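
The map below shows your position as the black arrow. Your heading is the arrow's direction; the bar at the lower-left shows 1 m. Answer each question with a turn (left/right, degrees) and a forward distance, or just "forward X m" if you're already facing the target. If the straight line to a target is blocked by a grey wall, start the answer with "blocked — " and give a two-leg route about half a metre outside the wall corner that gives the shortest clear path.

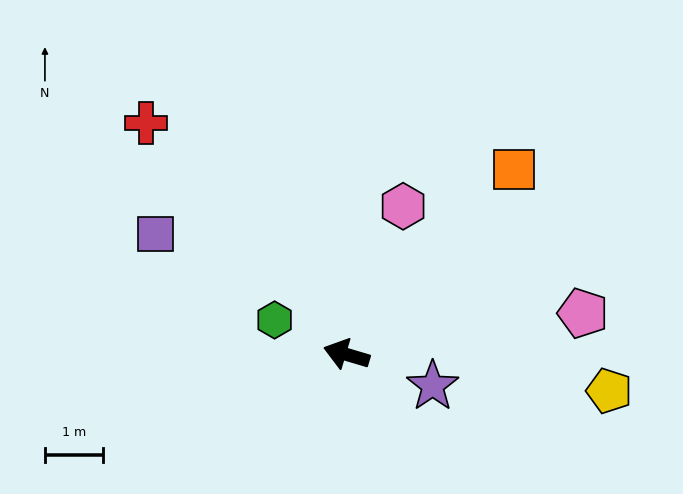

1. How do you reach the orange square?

turn right 116°, forward 4.3 m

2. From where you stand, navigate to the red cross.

turn right 33°, forward 5.3 m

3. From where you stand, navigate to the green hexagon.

turn right 9°, forward 1.4 m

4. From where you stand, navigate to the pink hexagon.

turn right 94°, forward 2.7 m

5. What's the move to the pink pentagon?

turn right 154°, forward 4.1 m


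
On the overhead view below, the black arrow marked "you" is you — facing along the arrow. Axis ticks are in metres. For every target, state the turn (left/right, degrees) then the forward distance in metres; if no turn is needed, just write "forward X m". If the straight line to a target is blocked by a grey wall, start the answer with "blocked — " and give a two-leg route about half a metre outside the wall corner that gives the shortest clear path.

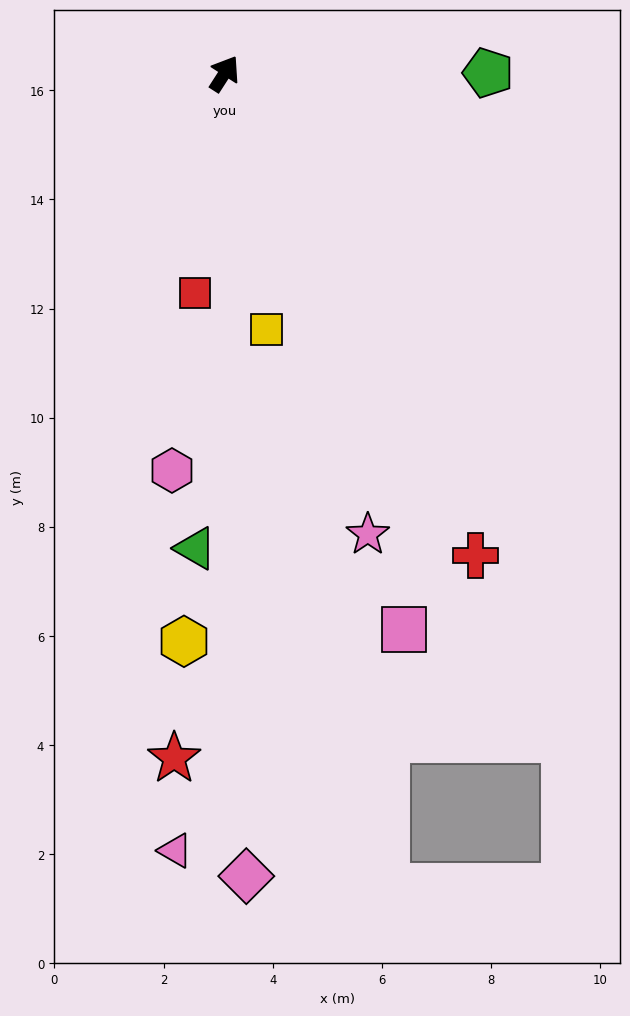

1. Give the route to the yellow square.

turn right 138°, forward 4.7 m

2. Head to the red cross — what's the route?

turn right 120°, forward 10.0 m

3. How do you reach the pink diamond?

turn right 146°, forward 14.7 m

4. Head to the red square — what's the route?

turn right 155°, forward 4.1 m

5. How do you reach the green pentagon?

turn right 57°, forward 4.8 m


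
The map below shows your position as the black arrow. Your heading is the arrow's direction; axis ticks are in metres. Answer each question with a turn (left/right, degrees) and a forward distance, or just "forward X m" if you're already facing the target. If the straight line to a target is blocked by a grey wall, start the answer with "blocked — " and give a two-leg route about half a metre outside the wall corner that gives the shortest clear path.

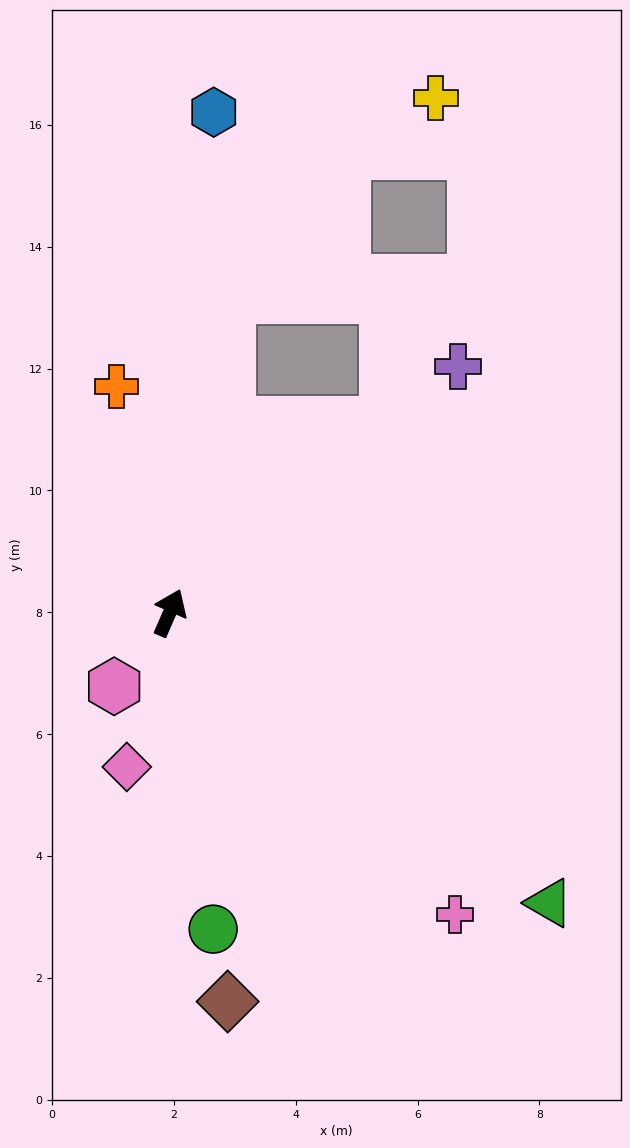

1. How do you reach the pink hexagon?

turn left 166°, forward 1.5 m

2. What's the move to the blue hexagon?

turn left 18°, forward 8.2 m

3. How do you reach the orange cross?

turn left 37°, forward 3.8 m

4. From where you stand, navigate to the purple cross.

turn right 26°, forward 6.2 m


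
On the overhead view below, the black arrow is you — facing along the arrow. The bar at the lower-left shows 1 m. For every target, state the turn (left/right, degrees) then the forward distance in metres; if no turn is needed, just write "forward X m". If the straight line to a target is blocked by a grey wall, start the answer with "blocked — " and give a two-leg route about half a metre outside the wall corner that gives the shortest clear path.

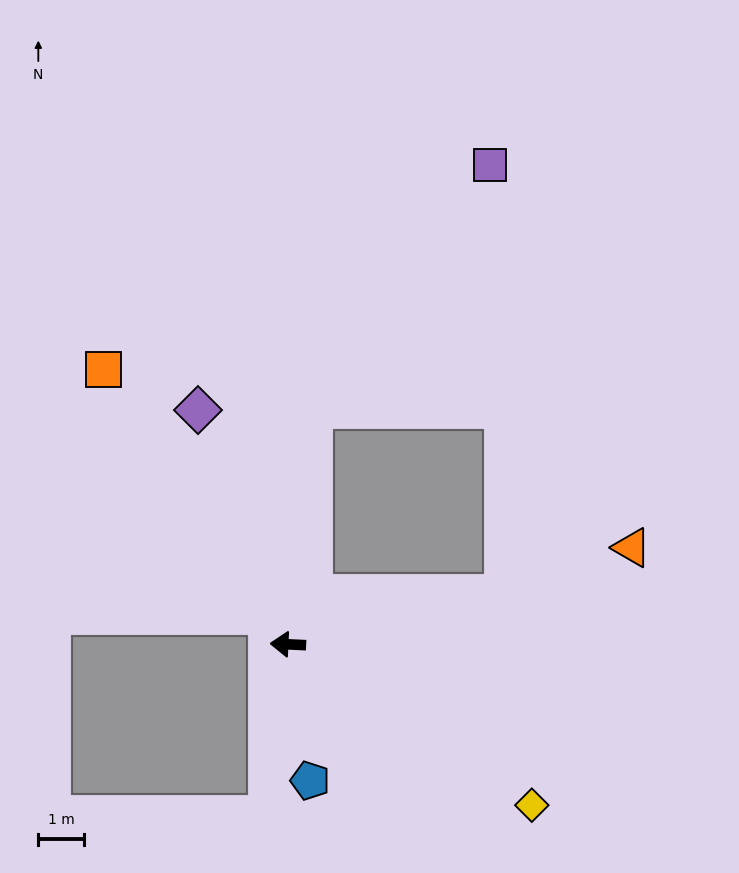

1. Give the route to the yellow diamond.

turn left 149°, forward 6.4 m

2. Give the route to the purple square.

blocked — turn right 94°, forward 5.2 m, then turn right 29°, forward 6.6 m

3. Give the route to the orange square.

turn right 54°, forward 7.3 m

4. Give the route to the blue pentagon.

turn left 102°, forward 3.0 m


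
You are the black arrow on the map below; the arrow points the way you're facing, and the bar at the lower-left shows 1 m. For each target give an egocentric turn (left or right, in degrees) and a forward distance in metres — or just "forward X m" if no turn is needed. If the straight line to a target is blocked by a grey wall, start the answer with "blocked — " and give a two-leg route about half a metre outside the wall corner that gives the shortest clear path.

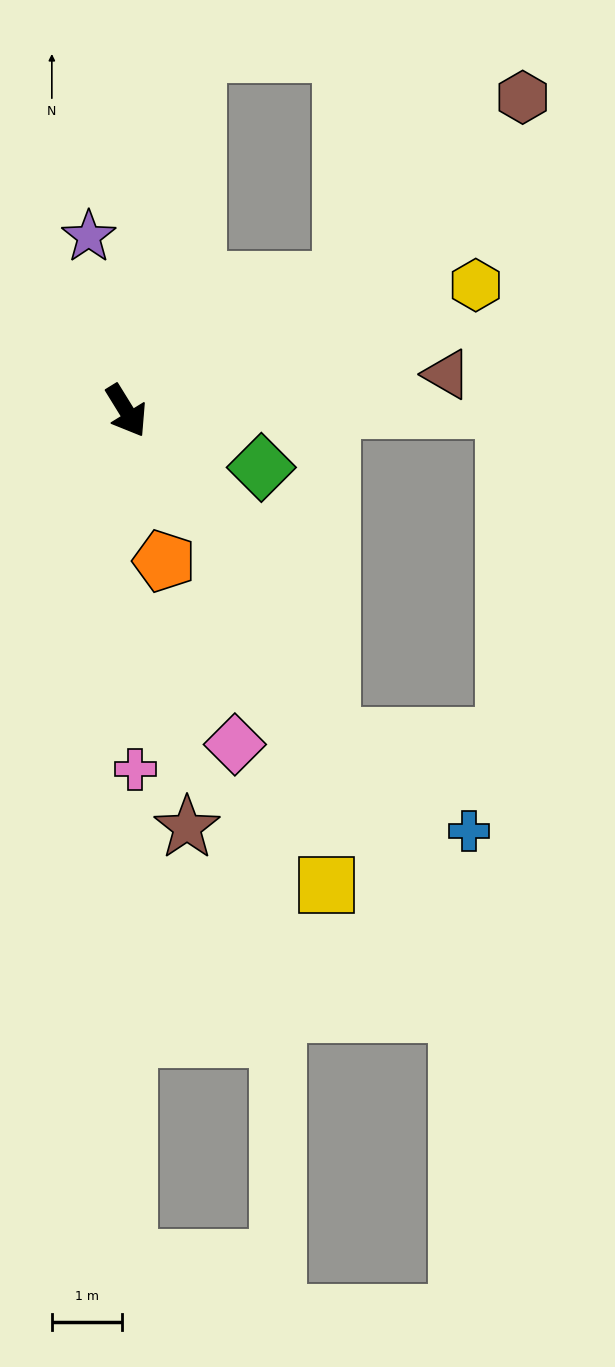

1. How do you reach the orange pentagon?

turn right 18°, forward 2.2 m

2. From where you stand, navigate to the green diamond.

turn left 36°, forward 2.1 m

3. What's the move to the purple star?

turn left 160°, forward 2.6 m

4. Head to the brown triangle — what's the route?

turn left 65°, forward 4.6 m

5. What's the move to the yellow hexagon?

turn left 78°, forward 5.3 m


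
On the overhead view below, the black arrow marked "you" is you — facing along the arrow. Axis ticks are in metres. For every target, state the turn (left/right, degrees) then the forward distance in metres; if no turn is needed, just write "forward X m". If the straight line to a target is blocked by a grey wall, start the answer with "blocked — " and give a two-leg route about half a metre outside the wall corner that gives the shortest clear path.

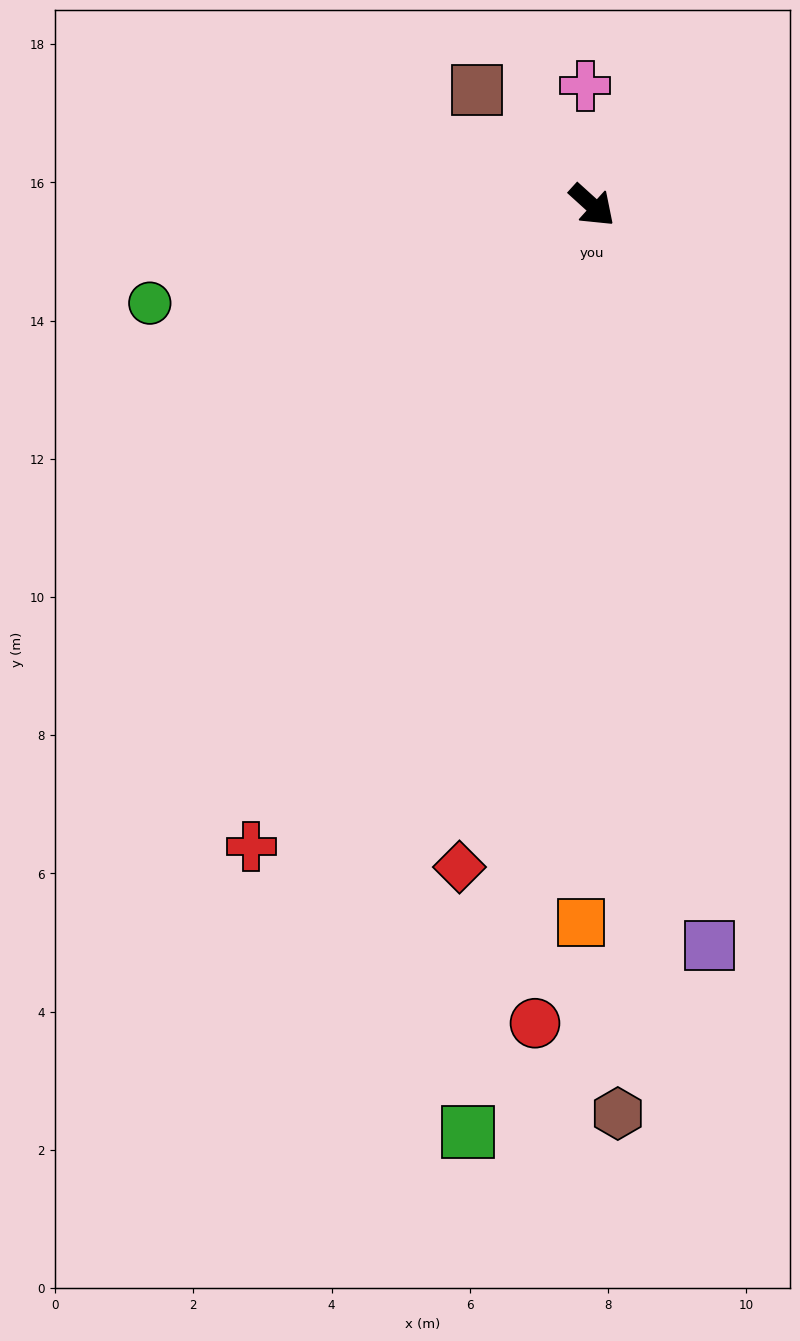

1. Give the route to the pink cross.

turn left 136°, forward 1.7 m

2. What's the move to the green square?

turn right 55°, forward 13.5 m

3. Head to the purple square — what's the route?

turn right 39°, forward 10.8 m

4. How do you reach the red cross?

turn right 76°, forward 10.5 m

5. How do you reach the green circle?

turn right 125°, forward 6.6 m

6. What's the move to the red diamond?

turn right 59°, forward 9.8 m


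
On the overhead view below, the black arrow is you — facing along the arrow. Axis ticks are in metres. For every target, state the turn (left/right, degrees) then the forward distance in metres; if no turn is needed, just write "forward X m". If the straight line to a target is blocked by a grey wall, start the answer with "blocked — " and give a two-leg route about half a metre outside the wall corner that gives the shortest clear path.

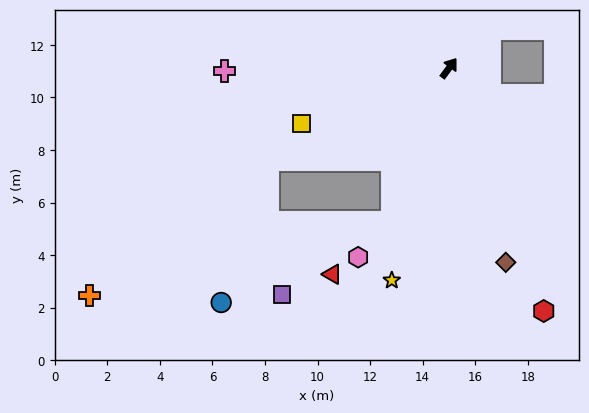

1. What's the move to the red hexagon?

turn right 122°, forward 9.9 m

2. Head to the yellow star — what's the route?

turn right 159°, forward 8.4 m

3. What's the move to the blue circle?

blocked — turn left 154°, forward 7.7 m, then turn left 44°, forward 5.7 m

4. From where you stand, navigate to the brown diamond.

turn right 127°, forward 7.7 m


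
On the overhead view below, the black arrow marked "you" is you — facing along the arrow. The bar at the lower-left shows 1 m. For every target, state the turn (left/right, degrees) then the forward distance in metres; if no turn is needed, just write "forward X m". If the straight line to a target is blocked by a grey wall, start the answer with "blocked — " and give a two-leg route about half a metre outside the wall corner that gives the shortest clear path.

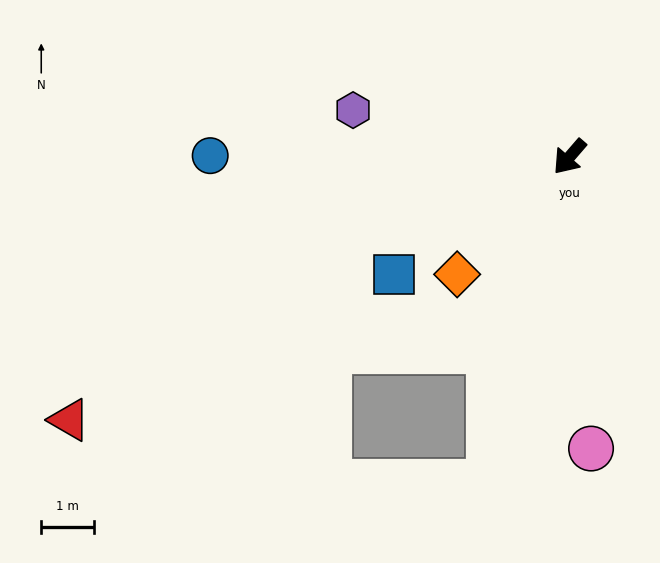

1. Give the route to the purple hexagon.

turn right 61°, forward 4.2 m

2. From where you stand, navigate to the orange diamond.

turn right 3°, forward 3.1 m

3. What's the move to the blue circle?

turn right 49°, forward 6.8 m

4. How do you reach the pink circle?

turn left 45°, forward 5.5 m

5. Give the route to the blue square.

turn right 15°, forward 4.0 m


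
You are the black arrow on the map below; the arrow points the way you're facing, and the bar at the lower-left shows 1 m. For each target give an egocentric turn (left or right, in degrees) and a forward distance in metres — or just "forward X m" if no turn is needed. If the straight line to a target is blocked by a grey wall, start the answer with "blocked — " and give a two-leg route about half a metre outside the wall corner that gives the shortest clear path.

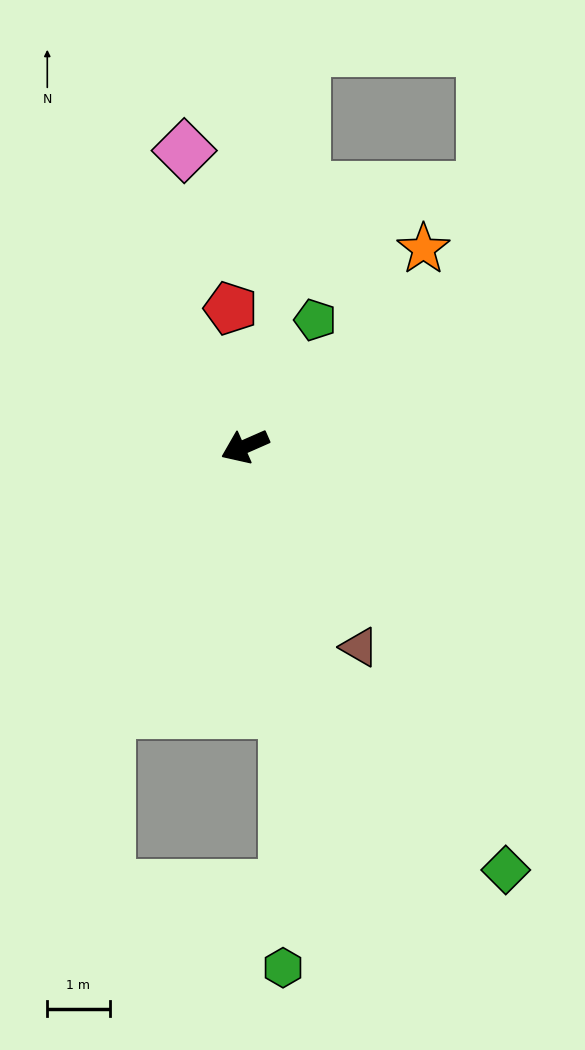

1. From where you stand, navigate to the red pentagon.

turn right 108°, forward 2.2 m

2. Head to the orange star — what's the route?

turn right 156°, forward 4.3 m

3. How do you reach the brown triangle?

turn left 96°, forward 3.7 m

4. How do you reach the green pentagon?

turn right 143°, forward 2.3 m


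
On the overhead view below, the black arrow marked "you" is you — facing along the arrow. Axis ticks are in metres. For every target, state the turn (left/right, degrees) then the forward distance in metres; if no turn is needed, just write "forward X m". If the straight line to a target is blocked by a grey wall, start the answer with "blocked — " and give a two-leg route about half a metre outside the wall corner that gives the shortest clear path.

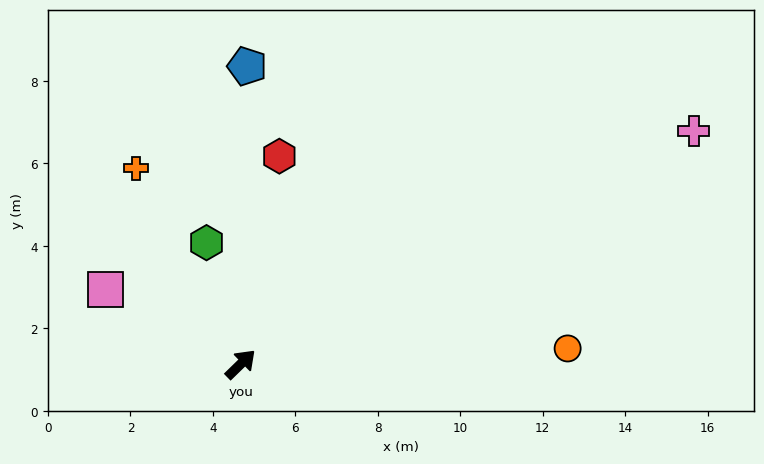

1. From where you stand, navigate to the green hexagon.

turn left 61°, forward 3.1 m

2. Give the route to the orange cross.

turn left 74°, forward 5.4 m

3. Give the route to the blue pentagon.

turn left 44°, forward 7.2 m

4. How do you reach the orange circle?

turn right 42°, forward 7.9 m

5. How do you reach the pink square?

turn left 107°, forward 3.8 m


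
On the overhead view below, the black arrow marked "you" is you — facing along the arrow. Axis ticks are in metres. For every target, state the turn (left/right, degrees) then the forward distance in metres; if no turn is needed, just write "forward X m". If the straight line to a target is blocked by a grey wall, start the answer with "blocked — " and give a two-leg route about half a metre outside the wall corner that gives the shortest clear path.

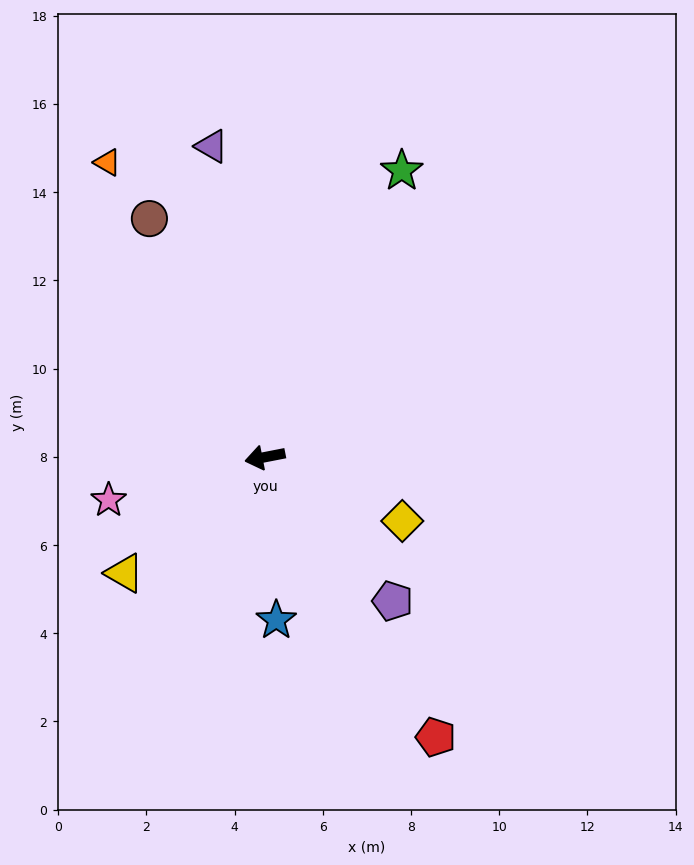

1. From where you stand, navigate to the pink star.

turn left 4°, forward 3.7 m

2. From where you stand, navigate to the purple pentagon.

turn left 121°, forward 4.4 m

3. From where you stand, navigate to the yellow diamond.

turn left 144°, forward 3.4 m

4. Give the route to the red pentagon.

turn left 110°, forward 7.4 m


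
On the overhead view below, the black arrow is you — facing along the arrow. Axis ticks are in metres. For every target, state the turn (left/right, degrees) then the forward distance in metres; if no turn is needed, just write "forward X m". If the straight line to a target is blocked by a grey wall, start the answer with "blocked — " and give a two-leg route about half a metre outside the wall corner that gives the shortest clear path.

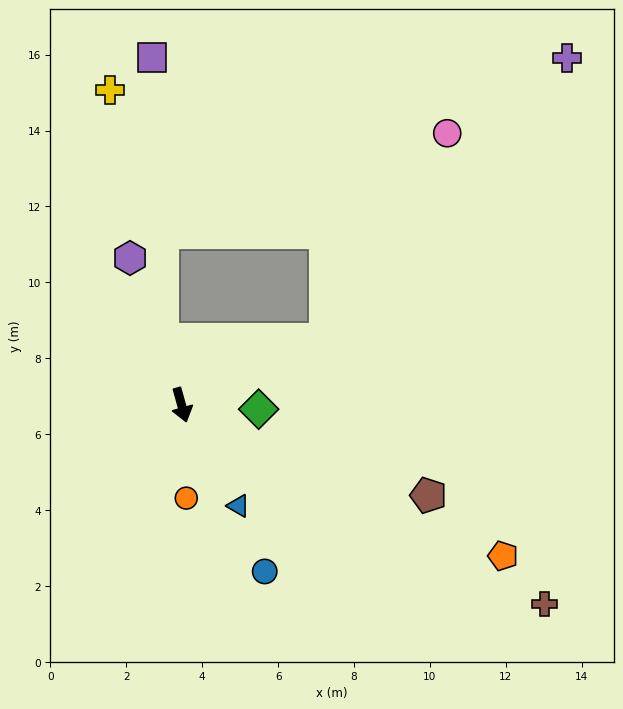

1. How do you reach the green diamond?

turn left 71°, forward 2.0 m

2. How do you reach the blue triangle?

turn left 14°, forward 3.1 m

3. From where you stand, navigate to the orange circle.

turn right 13°, forward 2.5 m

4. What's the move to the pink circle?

blocked — turn left 99°, forward 4.1 m, then turn left 35°, forward 6.3 m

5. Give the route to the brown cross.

turn left 46°, forward 10.9 m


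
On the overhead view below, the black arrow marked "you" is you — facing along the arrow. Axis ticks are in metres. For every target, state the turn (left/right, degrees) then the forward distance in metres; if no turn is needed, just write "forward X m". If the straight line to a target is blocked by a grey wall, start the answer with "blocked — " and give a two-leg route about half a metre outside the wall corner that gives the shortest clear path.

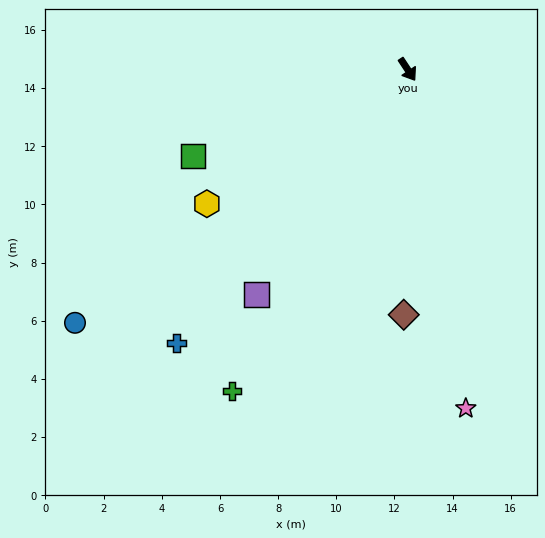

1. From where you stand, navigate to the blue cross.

turn right 74°, forward 12.3 m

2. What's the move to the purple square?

turn right 67°, forward 9.3 m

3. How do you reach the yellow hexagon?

turn right 90°, forward 8.3 m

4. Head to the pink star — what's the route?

turn right 24°, forward 11.8 m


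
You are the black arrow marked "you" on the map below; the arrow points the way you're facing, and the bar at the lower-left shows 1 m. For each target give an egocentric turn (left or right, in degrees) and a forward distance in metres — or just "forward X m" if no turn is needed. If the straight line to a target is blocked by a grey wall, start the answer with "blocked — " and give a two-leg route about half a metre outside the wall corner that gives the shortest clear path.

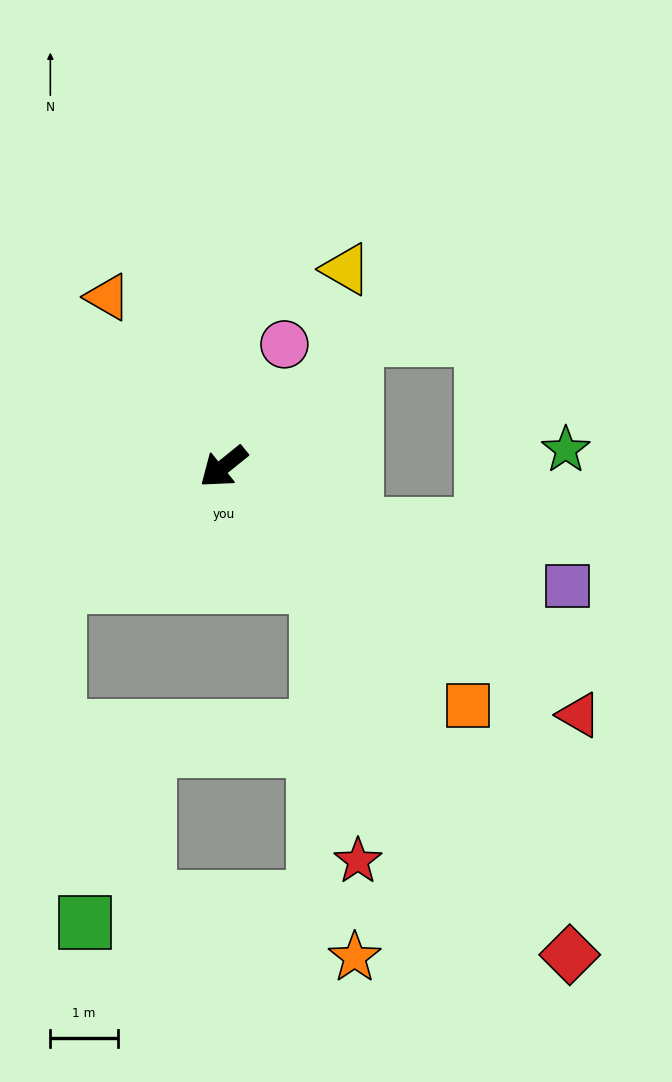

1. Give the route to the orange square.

turn left 97°, forward 5.1 m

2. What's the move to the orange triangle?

turn right 95°, forward 3.0 m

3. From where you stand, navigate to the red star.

blocked — turn left 90°, forward 2.2 m, then turn right 31°, forward 4.1 m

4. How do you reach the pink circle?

turn right 155°, forward 2.0 m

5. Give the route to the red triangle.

turn left 106°, forward 6.4 m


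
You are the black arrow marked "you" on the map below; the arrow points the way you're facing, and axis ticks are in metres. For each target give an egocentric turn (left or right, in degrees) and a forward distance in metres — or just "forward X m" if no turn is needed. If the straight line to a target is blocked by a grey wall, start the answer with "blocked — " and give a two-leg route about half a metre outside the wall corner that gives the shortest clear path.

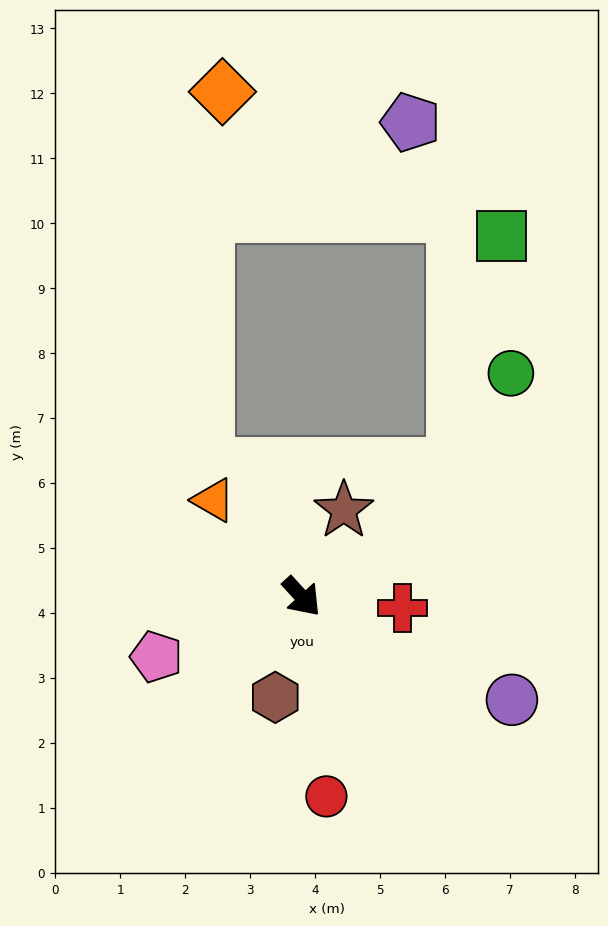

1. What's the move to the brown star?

turn left 112°, forward 1.5 m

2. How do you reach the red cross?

turn left 41°, forward 1.6 m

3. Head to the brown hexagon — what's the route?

turn right 57°, forward 1.6 m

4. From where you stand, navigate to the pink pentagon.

turn right 110°, forward 2.4 m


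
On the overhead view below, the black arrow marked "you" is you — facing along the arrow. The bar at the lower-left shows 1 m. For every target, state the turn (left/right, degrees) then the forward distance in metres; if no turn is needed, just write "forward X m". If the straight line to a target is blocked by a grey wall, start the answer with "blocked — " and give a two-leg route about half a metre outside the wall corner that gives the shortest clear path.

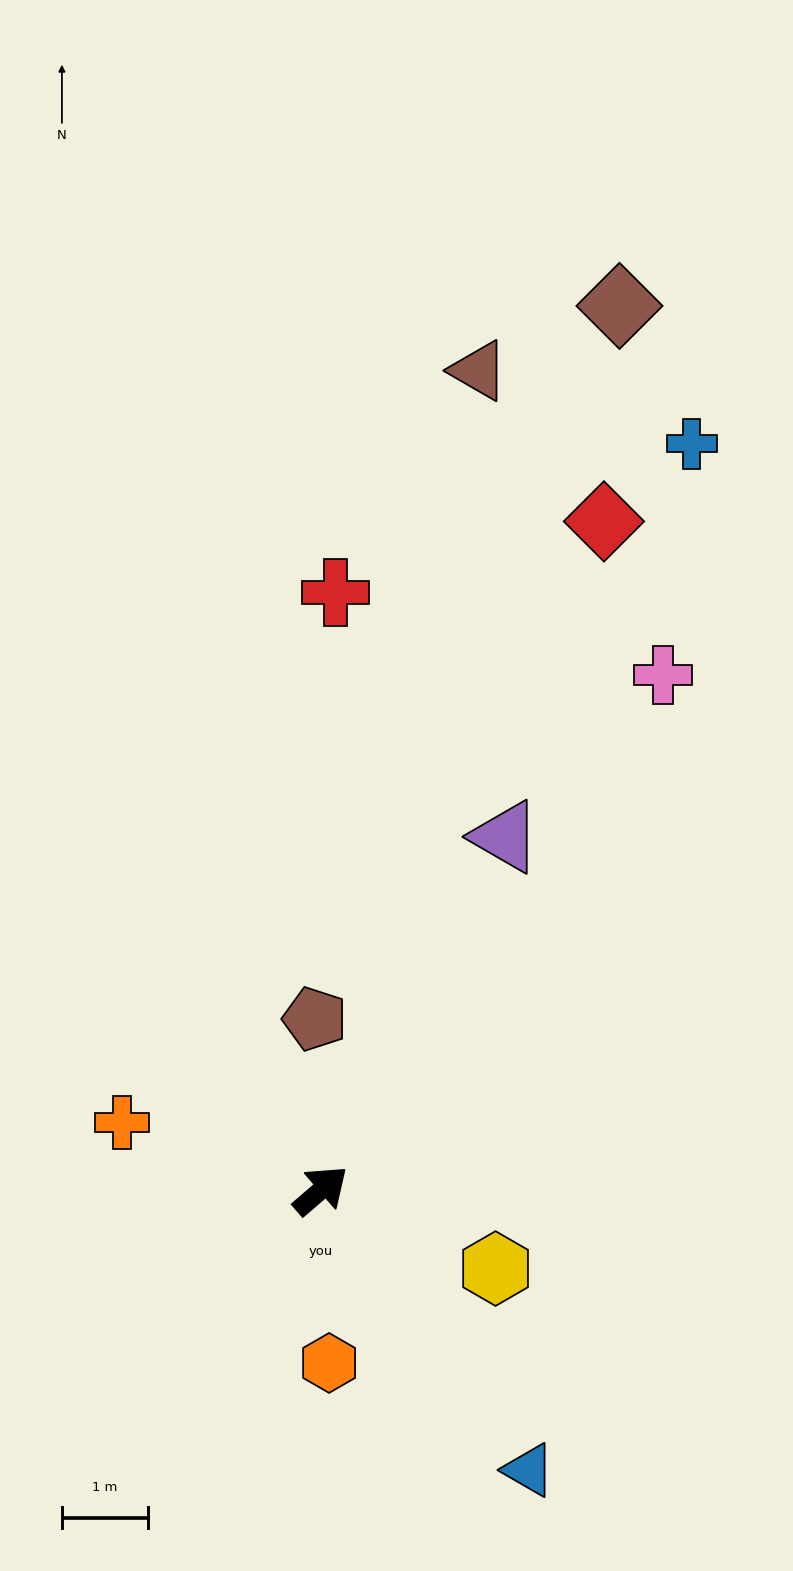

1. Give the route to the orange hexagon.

turn right 128°, forward 2.0 m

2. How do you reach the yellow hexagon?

turn right 65°, forward 2.2 m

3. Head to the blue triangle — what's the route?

turn right 94°, forward 4.1 m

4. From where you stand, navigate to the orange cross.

turn left 120°, forward 2.5 m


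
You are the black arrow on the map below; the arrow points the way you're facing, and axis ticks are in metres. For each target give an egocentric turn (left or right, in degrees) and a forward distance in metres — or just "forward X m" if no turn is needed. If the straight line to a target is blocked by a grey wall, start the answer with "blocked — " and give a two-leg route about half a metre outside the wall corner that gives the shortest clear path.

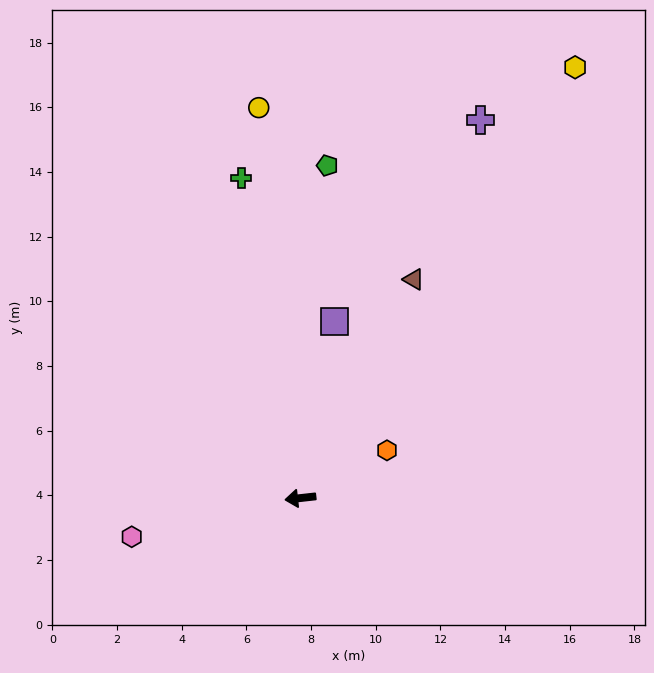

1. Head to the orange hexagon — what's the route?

turn right 157°, forward 3.1 m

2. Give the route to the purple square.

turn right 107°, forward 5.6 m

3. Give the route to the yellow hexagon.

turn right 129°, forward 15.8 m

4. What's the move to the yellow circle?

turn right 90°, forward 12.1 m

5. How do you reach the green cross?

turn right 86°, forward 10.1 m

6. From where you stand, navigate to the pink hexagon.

turn left 7°, forward 5.4 m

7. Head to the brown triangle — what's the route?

turn right 124°, forward 7.6 m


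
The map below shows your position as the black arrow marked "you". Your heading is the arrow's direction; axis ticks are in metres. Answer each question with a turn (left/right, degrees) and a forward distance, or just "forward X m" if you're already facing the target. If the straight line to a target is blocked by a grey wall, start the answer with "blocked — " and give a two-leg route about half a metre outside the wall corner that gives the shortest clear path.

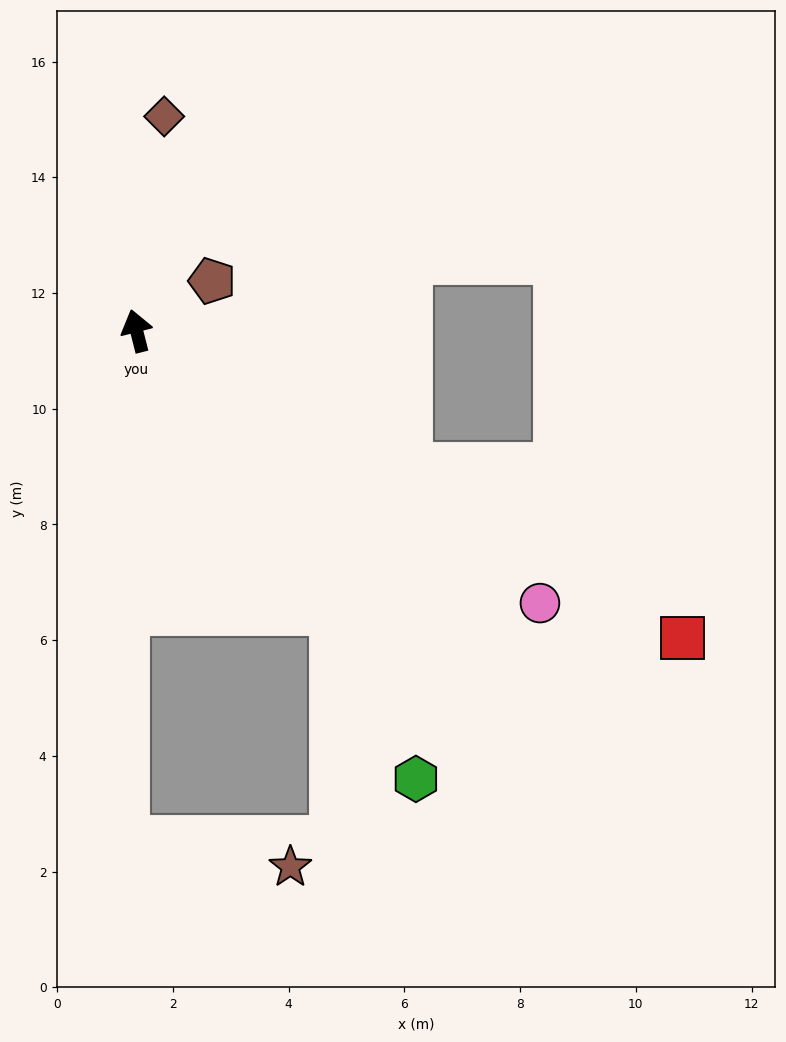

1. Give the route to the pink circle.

turn right 138°, forward 8.4 m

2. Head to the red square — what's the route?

turn right 134°, forward 10.8 m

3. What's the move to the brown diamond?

turn right 22°, forward 3.7 m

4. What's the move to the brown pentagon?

turn right 71°, forward 1.6 m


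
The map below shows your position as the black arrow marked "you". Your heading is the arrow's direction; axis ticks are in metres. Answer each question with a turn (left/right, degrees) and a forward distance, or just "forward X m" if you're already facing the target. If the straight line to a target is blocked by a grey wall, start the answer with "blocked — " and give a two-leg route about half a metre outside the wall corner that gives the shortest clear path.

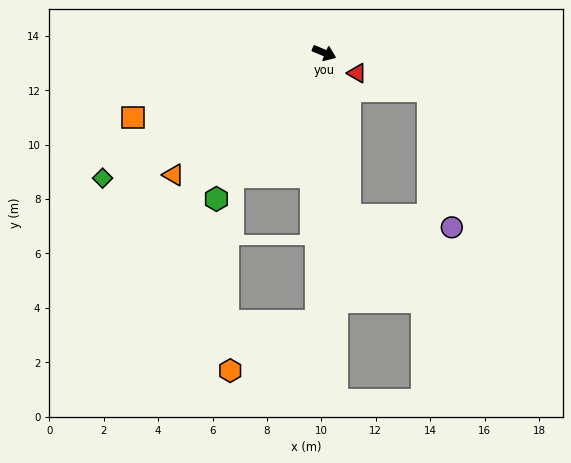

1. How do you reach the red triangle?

turn right 9°, forward 1.4 m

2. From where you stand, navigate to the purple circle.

blocked — turn right 58°, forward 6.1 m, then turn left 74°, forward 3.8 m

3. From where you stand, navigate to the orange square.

turn right 139°, forward 7.4 m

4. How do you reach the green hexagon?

turn right 104°, forward 6.7 m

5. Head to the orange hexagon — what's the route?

blocked — turn right 69°, forward 9.9 m, then turn right 58°, forward 3.7 m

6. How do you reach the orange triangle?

turn right 118°, forward 7.1 m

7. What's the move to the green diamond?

turn right 128°, forward 9.4 m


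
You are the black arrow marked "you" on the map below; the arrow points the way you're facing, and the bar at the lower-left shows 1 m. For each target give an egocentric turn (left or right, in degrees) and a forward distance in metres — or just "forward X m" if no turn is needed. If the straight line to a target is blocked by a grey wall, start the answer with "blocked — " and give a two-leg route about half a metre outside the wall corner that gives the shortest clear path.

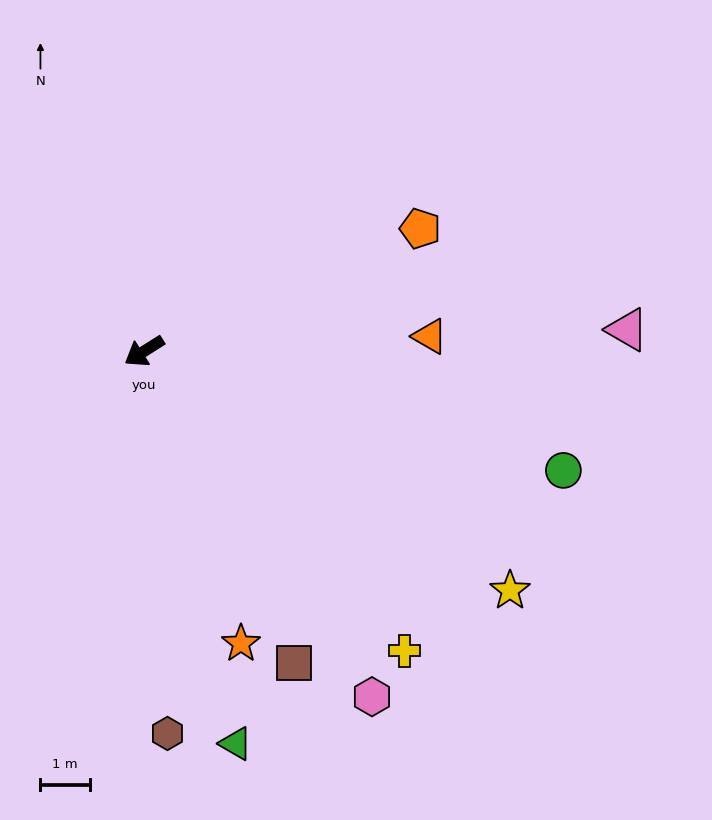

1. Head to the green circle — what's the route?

turn left 132°, forward 8.8 m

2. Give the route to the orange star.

turn left 76°, forward 6.2 m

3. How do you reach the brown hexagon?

turn left 61°, forward 7.7 m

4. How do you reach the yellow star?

turn left 114°, forward 8.8 m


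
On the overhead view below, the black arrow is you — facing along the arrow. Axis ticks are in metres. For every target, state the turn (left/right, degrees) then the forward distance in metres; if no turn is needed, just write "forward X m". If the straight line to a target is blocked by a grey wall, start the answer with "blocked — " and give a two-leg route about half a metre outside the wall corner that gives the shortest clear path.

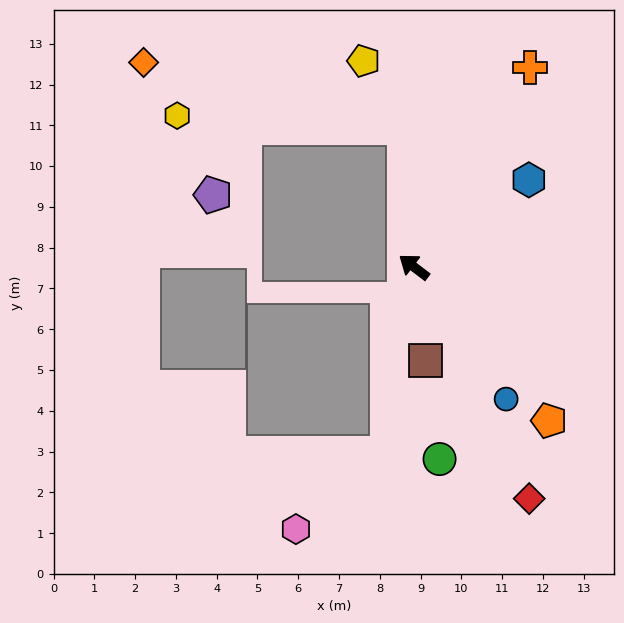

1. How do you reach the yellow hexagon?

blocked — turn right 49°, forward 3.4 m, then turn left 83°, forward 5.6 m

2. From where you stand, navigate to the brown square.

turn left 135°, forward 2.3 m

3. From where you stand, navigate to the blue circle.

turn left 162°, forward 4.0 m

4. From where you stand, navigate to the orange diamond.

blocked — turn right 49°, forward 3.4 m, then turn left 72°, forward 6.6 m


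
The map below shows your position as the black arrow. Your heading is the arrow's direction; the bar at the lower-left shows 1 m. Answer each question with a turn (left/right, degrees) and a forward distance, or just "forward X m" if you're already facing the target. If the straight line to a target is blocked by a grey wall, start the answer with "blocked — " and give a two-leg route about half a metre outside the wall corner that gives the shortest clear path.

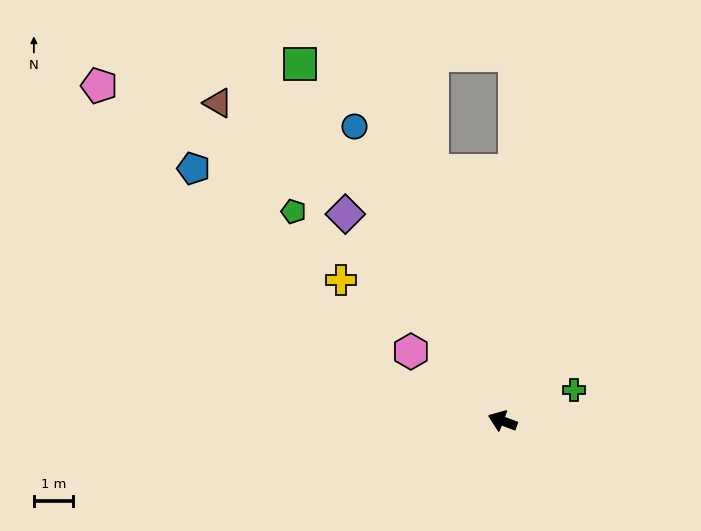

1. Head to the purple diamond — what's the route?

turn right 32°, forward 6.7 m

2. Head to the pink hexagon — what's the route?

turn right 17°, forward 3.0 m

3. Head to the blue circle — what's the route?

turn right 43°, forward 8.5 m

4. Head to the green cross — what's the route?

turn right 136°, forward 2.0 m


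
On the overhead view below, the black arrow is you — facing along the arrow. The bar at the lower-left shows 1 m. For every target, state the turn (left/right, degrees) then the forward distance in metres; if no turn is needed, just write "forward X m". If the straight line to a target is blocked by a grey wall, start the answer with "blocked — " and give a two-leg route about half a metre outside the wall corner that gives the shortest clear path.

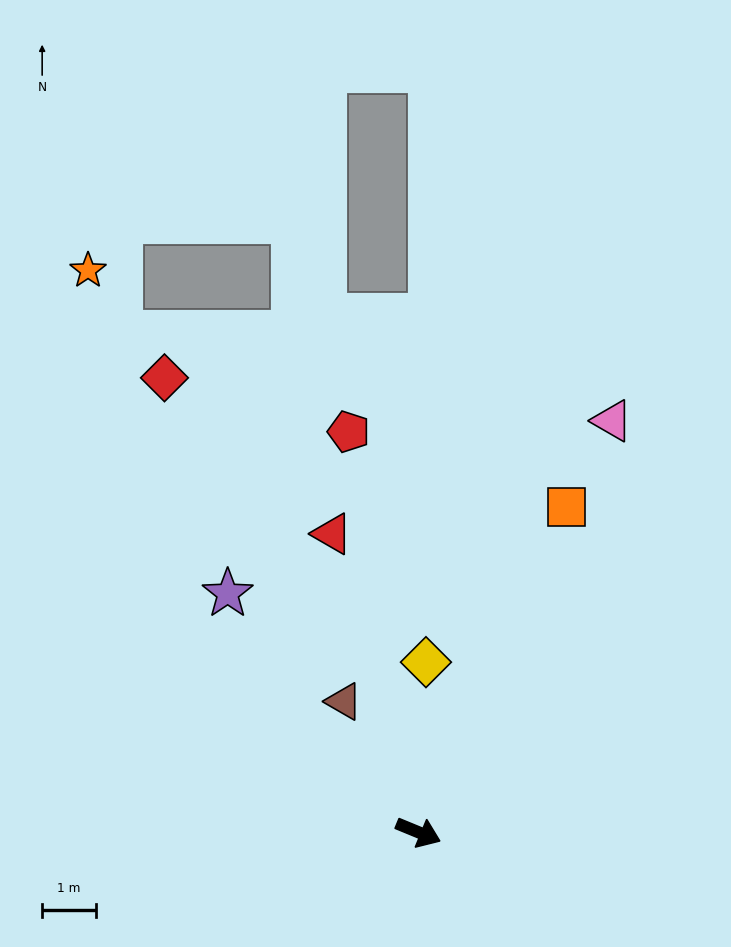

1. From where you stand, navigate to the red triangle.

turn left 129°, forward 5.7 m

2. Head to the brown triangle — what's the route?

turn left 142°, forward 2.8 m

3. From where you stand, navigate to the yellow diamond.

turn left 110°, forward 3.2 m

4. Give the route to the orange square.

turn left 88°, forward 6.6 m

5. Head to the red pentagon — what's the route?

turn left 122°, forward 7.5 m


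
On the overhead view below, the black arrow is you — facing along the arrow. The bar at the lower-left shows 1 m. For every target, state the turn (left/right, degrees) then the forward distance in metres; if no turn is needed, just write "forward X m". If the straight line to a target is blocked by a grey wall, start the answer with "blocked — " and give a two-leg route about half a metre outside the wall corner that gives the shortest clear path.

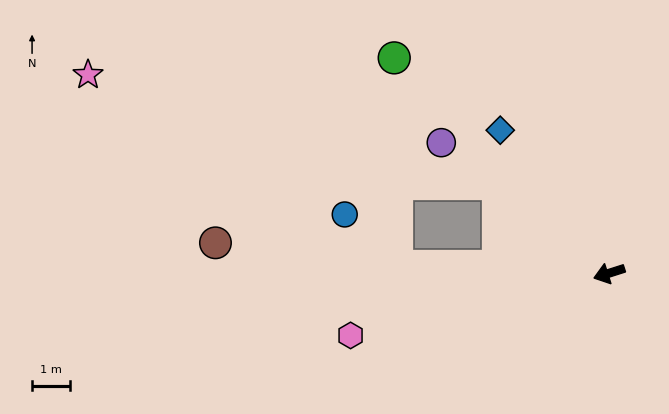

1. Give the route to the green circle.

turn right 63°, forward 7.9 m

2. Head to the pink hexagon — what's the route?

turn right 4°, forward 6.9 m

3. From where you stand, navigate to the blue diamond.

turn right 70°, forward 4.7 m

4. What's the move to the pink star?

blocked — turn right 57°, forward 3.7 m, then turn left 24°, forward 11.1 m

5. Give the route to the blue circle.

blocked — turn right 20°, forward 5.6 m, then turn right 43°, forward 1.9 m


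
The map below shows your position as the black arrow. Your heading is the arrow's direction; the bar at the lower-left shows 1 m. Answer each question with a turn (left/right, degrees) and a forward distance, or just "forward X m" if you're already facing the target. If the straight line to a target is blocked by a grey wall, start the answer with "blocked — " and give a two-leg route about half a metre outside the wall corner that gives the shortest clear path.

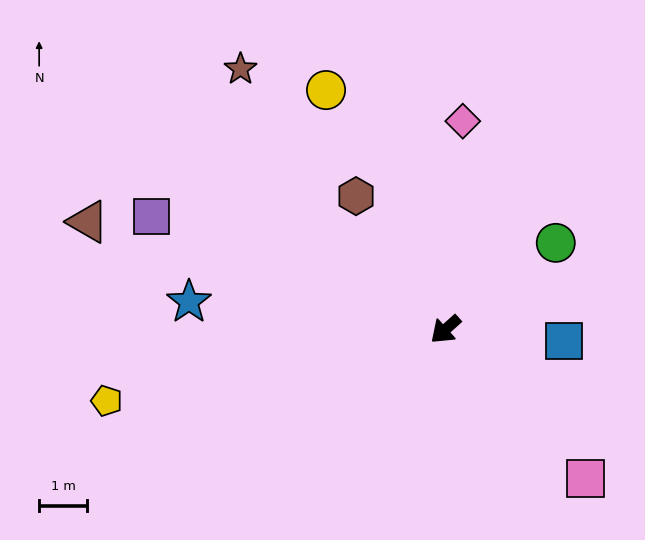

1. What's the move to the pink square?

turn left 91°, forward 4.2 m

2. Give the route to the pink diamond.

turn right 137°, forward 4.4 m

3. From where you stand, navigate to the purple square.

turn right 63°, forward 6.6 m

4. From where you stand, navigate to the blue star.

turn right 48°, forward 5.4 m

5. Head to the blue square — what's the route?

turn left 133°, forward 2.5 m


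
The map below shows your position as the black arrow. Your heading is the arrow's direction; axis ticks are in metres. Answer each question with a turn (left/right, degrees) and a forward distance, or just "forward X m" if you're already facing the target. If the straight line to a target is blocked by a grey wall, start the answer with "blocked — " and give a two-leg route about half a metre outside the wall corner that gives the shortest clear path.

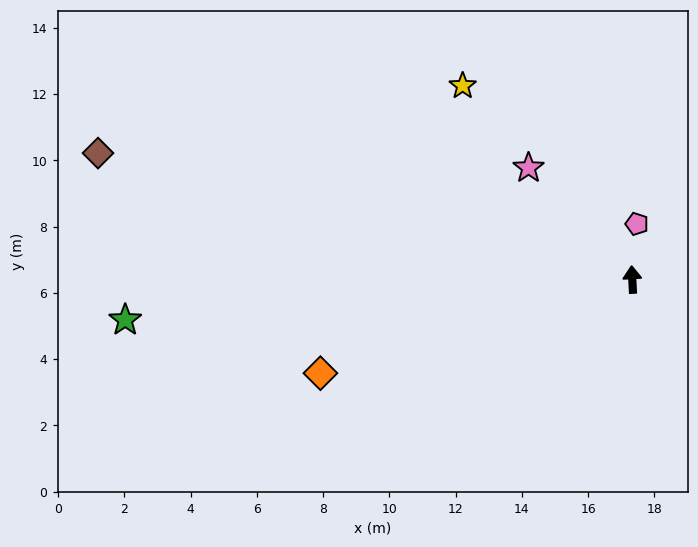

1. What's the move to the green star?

turn left 92°, forward 15.4 m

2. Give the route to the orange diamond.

turn left 104°, forward 9.8 m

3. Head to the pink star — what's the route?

turn left 40°, forward 4.6 m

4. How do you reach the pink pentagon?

turn right 8°, forward 1.7 m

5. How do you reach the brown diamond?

turn left 74°, forward 16.6 m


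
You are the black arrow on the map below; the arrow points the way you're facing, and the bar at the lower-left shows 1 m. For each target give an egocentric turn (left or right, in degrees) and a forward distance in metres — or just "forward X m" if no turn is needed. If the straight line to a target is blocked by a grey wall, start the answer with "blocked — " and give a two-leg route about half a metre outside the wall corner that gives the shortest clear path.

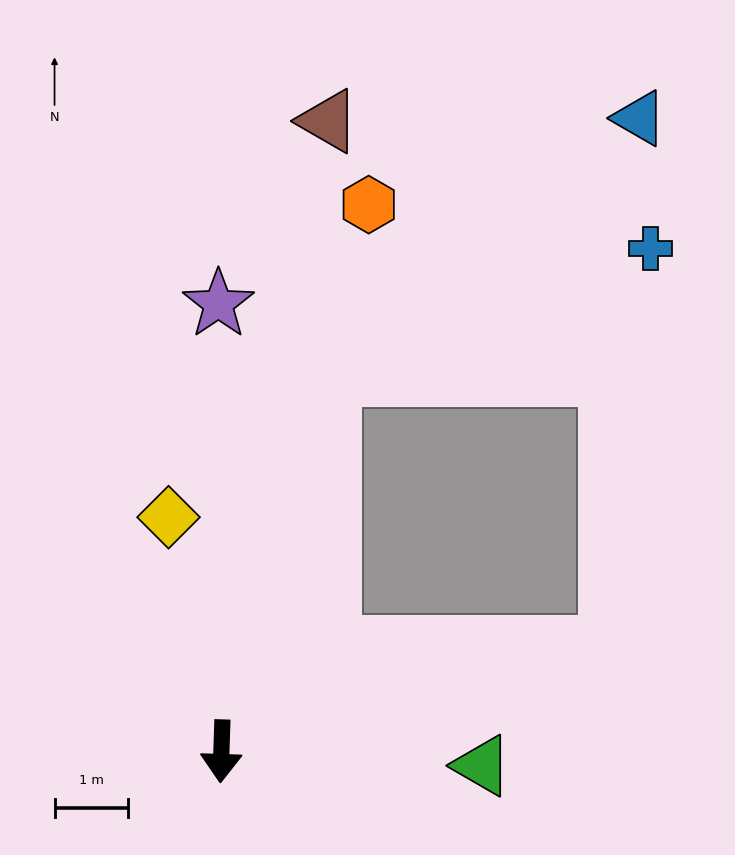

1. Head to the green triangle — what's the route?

turn left 89°, forward 3.5 m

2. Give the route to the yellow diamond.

turn right 165°, forward 3.3 m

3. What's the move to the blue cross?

blocked — turn left 166°, forward 5.3 m, then turn right 53°, forward 4.7 m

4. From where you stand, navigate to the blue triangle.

blocked — turn left 166°, forward 5.3 m, then turn right 34°, forward 5.4 m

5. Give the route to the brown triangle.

turn left 172°, forward 8.7 m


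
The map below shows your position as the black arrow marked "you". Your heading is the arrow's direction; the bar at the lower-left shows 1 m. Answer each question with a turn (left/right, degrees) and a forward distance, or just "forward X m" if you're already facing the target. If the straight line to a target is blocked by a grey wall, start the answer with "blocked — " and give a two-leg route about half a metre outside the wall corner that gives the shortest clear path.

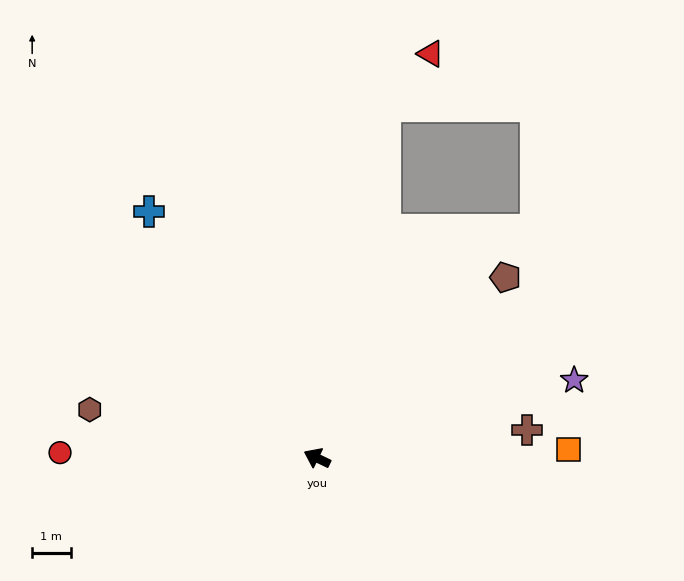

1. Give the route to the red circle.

turn left 25°, forward 6.7 m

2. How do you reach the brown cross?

turn right 147°, forward 5.5 m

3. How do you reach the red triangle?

blocked — turn right 75°, forward 9.3 m, then turn right 31°, forward 1.8 m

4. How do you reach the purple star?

turn right 137°, forward 7.0 m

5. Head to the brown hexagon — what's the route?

turn left 14°, forward 6.1 m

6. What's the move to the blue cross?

turn right 30°, forward 7.8 m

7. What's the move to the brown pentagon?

turn right 110°, forward 6.8 m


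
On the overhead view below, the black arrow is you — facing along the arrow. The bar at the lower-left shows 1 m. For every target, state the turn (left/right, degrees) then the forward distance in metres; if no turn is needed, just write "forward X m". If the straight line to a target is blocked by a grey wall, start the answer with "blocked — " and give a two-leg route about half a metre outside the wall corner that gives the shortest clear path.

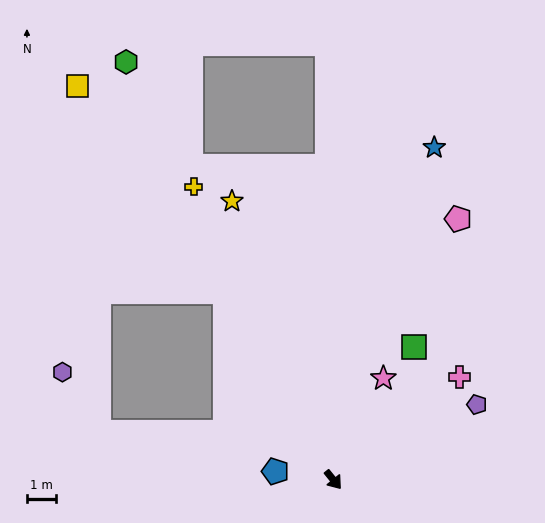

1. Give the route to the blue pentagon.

turn right 137°, forward 2.0 m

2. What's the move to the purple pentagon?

turn left 79°, forward 5.6 m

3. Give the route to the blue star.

turn left 124°, forward 11.9 m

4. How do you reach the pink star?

turn left 115°, forward 3.9 m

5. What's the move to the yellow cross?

turn left 166°, forward 11.2 m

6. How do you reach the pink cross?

turn left 90°, forward 5.6 m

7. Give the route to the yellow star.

turn left 161°, forward 10.2 m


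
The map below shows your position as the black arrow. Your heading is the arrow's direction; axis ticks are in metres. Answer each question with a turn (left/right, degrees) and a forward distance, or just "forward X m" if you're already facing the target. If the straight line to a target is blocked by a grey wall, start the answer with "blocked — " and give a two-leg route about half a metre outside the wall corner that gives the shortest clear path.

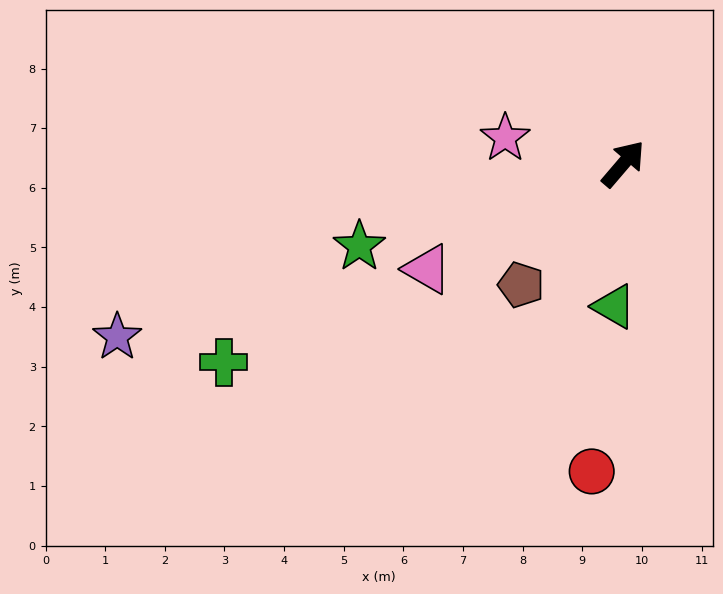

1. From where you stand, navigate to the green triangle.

turn right 143°, forward 2.4 m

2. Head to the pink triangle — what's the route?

turn left 159°, forward 3.7 m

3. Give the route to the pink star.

turn left 118°, forward 2.0 m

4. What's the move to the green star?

turn left 148°, forward 4.6 m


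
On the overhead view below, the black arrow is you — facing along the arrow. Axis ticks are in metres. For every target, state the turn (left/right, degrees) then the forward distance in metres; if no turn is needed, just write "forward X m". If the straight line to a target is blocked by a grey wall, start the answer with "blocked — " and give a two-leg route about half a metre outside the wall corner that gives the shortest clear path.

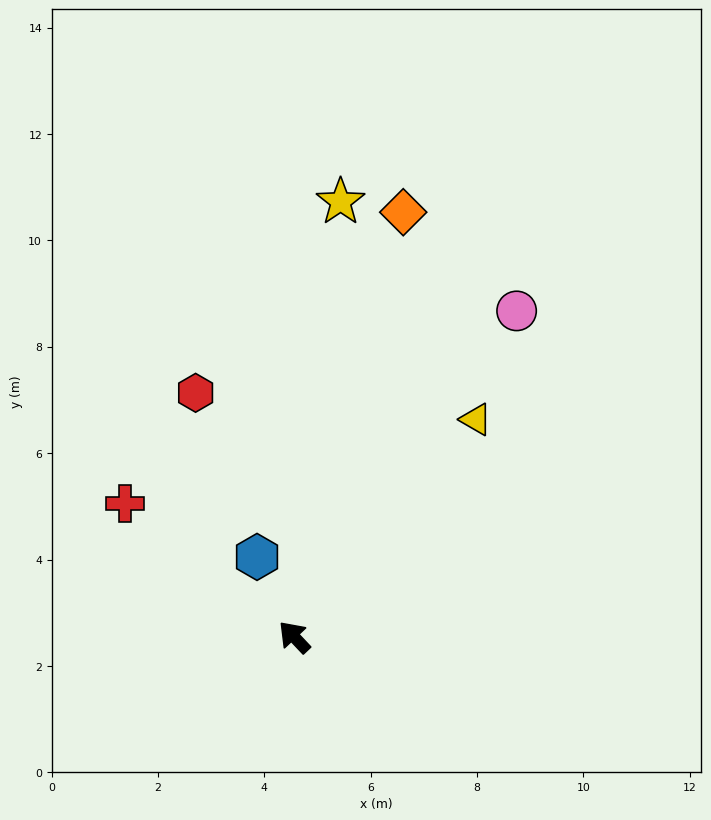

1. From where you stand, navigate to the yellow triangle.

turn right 83°, forward 5.3 m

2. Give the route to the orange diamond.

turn right 58°, forward 8.2 m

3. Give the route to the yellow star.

turn right 49°, forward 8.2 m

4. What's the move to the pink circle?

turn right 78°, forward 7.4 m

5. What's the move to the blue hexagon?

turn right 18°, forward 1.7 m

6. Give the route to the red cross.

turn left 8°, forward 4.1 m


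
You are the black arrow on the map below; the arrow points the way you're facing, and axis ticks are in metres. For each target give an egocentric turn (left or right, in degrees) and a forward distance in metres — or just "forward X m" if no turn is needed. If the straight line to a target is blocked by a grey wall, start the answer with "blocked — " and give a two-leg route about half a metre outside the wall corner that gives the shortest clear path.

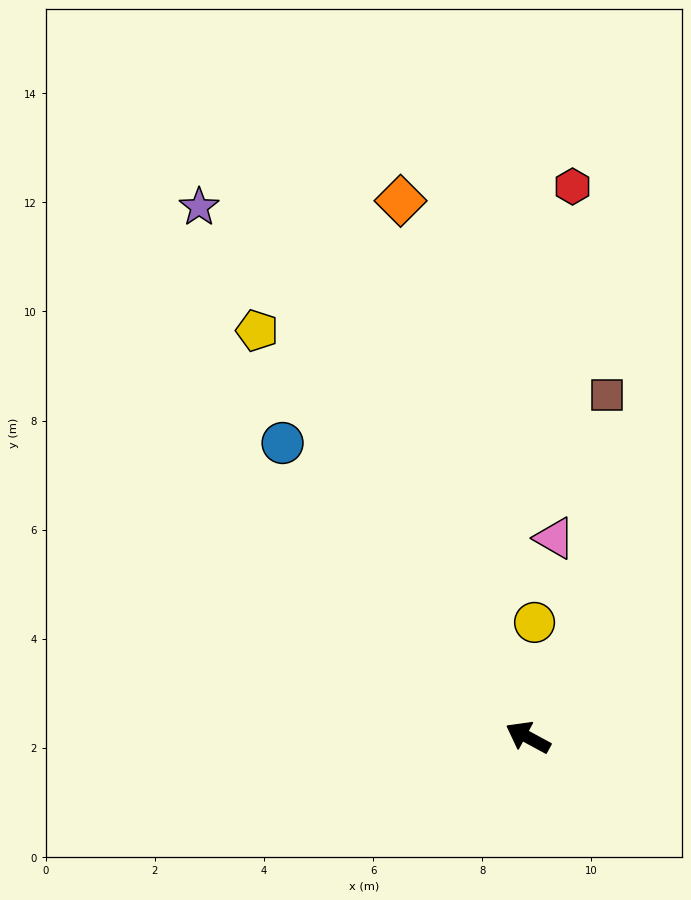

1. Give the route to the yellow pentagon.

turn right 28°, forward 9.0 m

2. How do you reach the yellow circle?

turn right 65°, forward 2.1 m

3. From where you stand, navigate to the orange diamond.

turn right 48°, forward 10.1 m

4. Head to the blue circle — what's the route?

turn right 22°, forward 7.0 m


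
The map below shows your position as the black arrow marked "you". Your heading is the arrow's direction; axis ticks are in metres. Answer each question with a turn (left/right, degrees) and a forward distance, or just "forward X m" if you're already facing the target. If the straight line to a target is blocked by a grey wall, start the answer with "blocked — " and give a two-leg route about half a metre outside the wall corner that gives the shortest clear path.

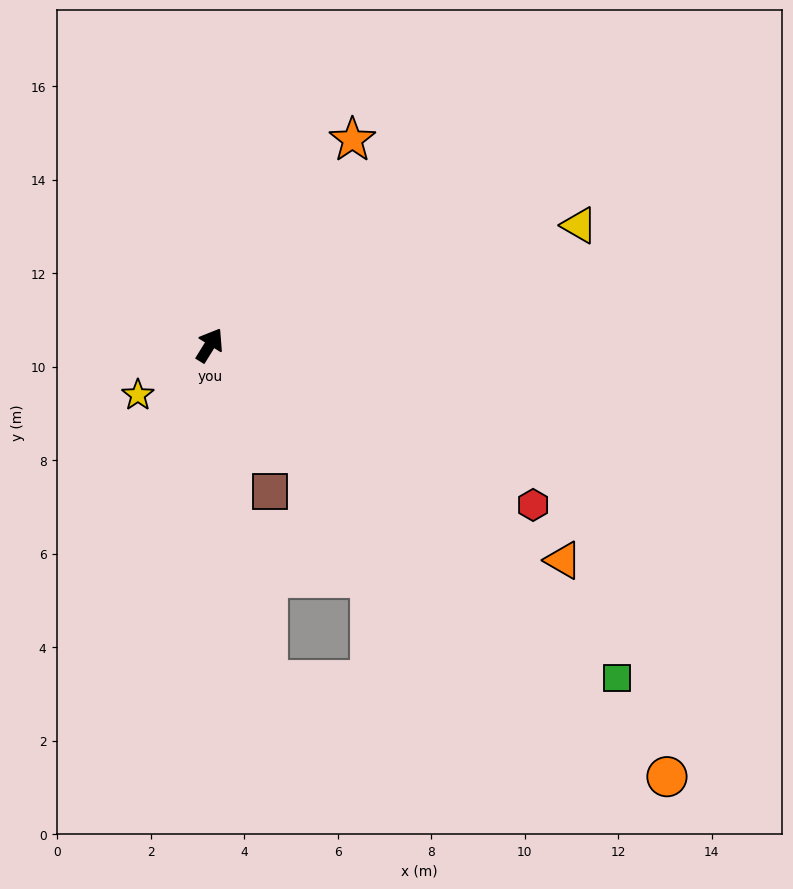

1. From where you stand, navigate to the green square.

turn right 97°, forward 11.2 m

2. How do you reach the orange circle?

turn right 101°, forward 13.4 m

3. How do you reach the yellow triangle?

turn right 40°, forward 8.3 m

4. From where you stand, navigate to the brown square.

turn right 126°, forward 3.4 m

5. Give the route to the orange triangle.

turn right 89°, forward 8.8 m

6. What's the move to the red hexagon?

turn right 84°, forward 7.7 m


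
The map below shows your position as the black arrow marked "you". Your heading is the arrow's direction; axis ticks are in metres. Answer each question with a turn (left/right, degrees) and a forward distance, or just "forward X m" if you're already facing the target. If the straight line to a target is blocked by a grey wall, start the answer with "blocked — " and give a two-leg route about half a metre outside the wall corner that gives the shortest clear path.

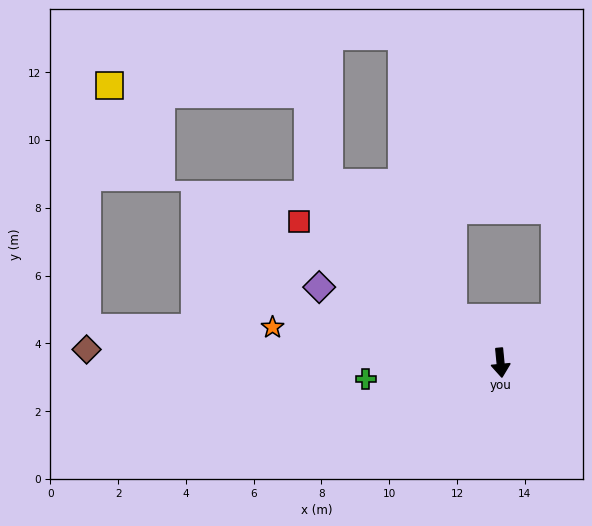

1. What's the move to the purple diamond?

turn right 118°, forward 5.8 m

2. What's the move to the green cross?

turn right 89°, forward 4.0 m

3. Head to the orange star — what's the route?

turn right 104°, forward 6.8 m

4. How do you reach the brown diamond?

turn right 97°, forward 12.2 m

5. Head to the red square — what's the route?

turn right 130°, forward 7.3 m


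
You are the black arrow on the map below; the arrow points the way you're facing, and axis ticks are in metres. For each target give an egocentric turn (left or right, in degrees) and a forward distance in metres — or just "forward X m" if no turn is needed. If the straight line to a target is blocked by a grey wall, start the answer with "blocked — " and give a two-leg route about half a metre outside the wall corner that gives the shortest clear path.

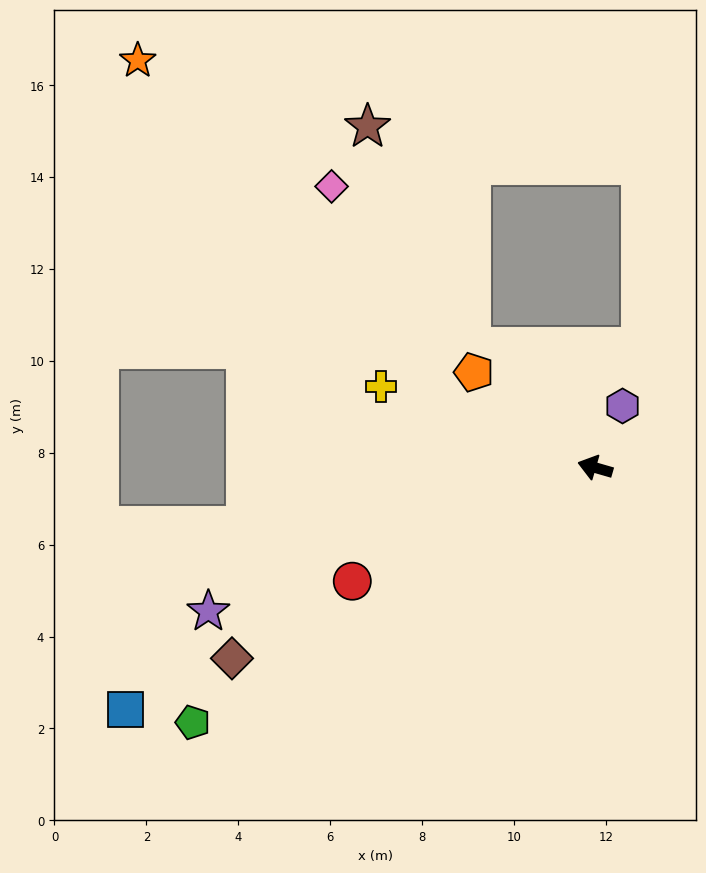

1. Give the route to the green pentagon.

turn left 48°, forward 10.4 m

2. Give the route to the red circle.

turn left 41°, forward 5.8 m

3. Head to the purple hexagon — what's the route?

turn right 98°, forward 1.5 m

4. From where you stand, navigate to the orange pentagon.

turn right 22°, forward 3.4 m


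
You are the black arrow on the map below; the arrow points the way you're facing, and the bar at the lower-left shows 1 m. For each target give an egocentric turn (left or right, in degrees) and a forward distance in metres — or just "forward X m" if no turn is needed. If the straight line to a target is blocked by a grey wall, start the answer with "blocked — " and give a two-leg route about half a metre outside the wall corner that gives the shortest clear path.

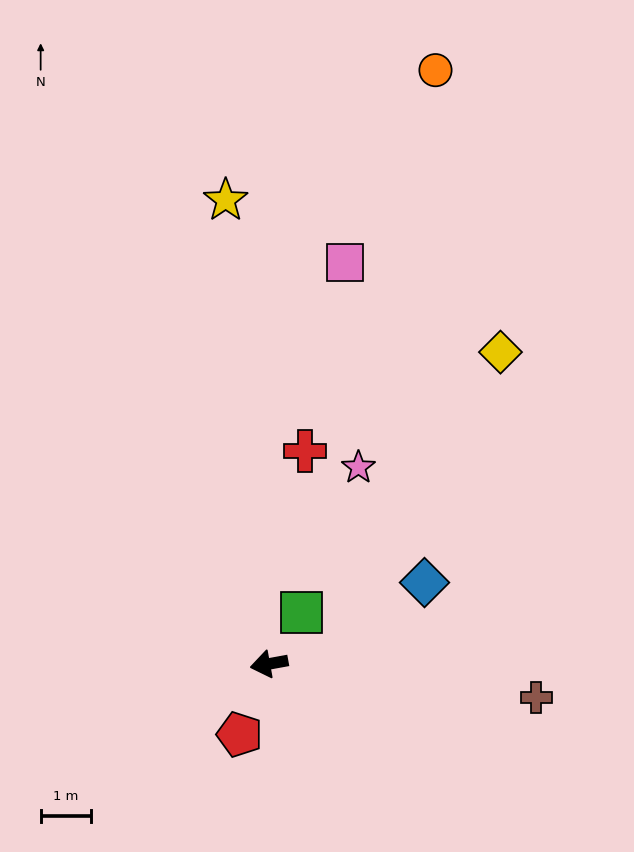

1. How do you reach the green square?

turn right 132°, forward 1.2 m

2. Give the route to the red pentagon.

turn left 57°, forward 1.5 m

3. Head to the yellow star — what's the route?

turn right 95°, forward 9.3 m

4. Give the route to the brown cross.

turn left 162°, forward 5.3 m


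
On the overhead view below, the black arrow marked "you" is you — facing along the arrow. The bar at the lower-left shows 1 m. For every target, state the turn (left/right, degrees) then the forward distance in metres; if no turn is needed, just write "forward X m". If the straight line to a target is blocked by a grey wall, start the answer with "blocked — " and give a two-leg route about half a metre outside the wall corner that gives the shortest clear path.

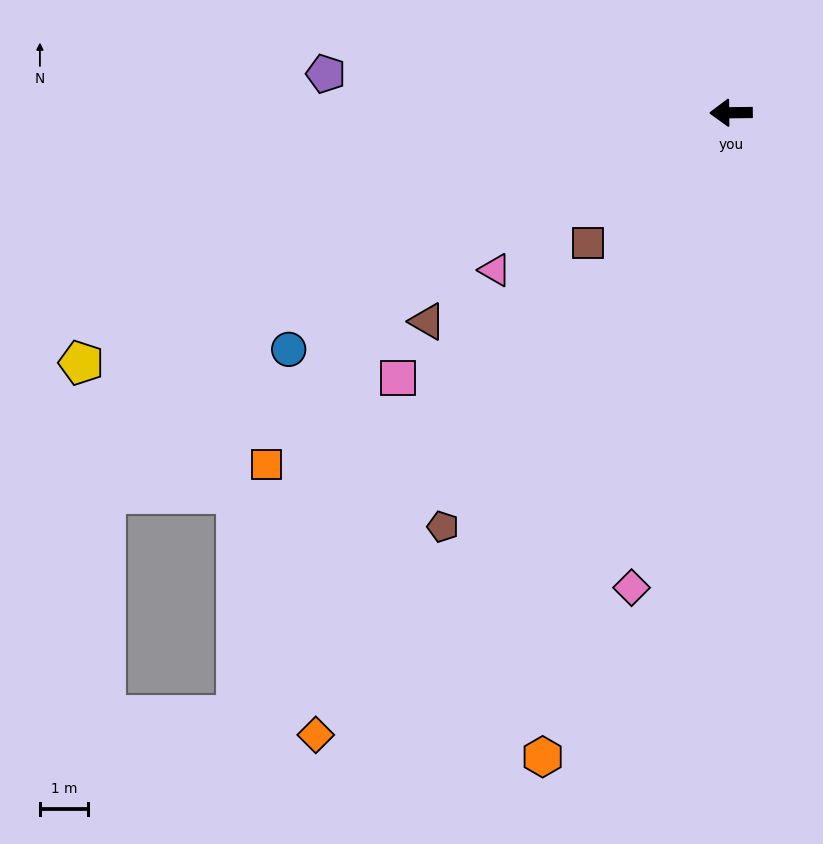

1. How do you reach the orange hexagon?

turn left 73°, forward 13.9 m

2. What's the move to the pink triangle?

turn left 33°, forward 5.9 m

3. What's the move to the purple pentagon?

turn right 6°, forward 8.4 m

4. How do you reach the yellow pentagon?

turn left 20°, forward 14.4 m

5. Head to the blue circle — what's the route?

turn left 28°, forward 10.4 m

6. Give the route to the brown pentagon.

turn left 55°, forward 10.4 m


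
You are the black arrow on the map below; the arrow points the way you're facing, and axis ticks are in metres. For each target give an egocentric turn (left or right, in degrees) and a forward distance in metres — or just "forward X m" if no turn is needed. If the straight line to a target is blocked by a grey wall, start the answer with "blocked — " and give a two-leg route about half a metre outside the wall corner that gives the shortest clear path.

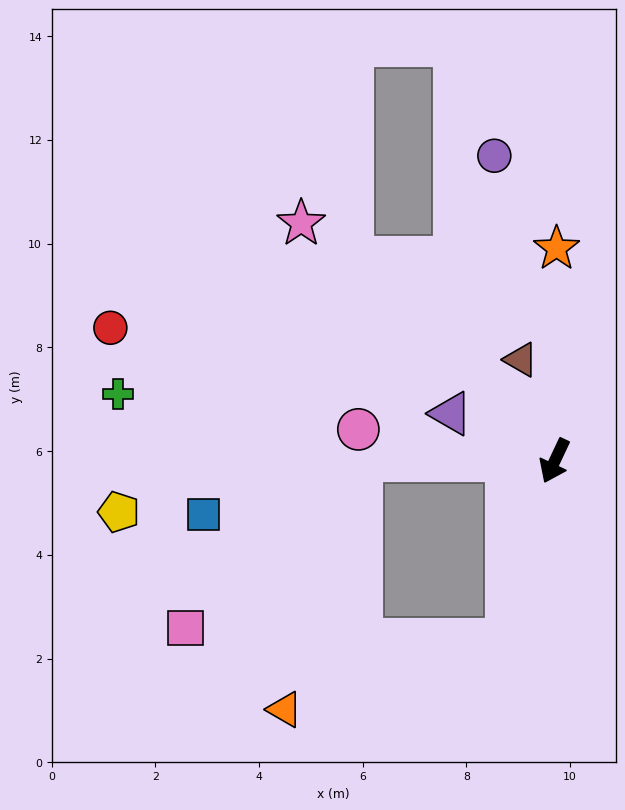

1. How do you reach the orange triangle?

blocked — turn left 11°, forward 3.6 m, then turn right 59°, forward 4.5 m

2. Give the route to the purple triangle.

turn right 89°, forward 2.2 m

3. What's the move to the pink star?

turn right 108°, forward 6.7 m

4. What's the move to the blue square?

blocked — turn right 65°, forward 3.7 m, then turn left 19°, forward 3.2 m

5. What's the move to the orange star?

turn right 155°, forward 4.1 m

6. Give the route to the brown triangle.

turn right 136°, forward 2.1 m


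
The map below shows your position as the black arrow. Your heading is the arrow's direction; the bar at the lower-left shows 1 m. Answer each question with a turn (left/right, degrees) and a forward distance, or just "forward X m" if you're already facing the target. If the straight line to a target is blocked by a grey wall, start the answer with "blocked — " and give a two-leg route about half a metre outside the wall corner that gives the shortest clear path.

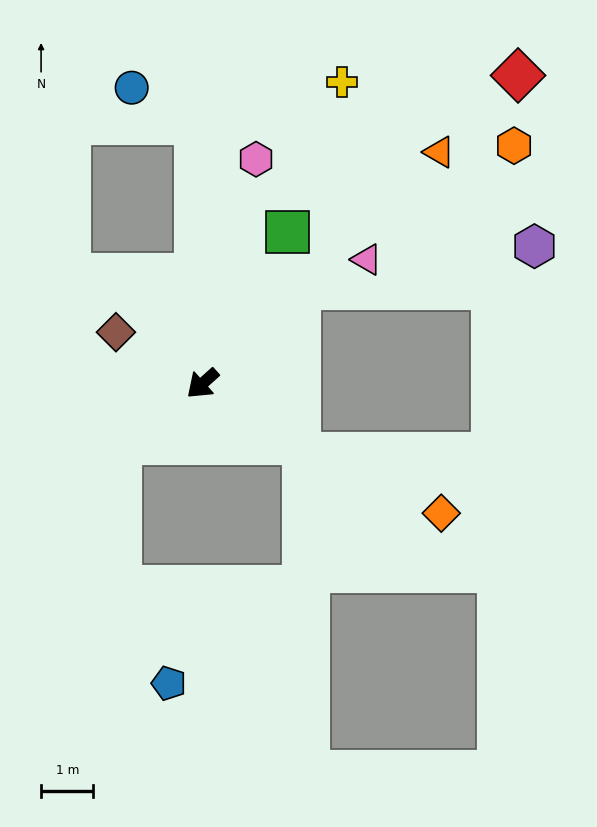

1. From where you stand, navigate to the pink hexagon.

turn right 145°, forward 4.4 m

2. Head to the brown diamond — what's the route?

turn right 73°, forward 1.9 m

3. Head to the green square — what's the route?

turn right 161°, forward 3.3 m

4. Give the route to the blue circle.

blocked — turn right 131°, forward 5.0 m, then turn left 61°, forward 1.4 m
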